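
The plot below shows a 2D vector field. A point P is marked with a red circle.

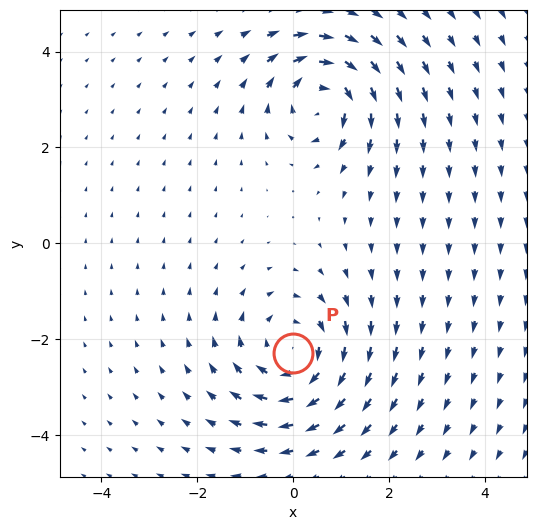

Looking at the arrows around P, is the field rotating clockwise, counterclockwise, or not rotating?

clockwise

Near P at (-0.0, -2.3) the arrows circulate clockwise. The curl (z-component) there is about -4; negative curl means clockwise rotation.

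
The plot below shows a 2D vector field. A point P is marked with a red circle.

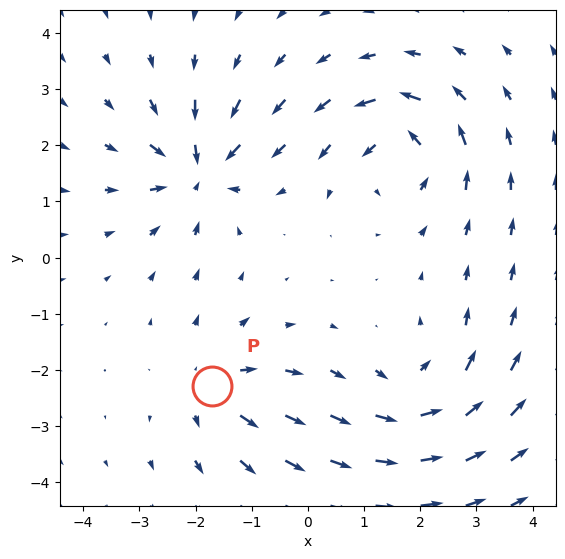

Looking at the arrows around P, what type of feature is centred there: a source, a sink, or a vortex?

source

At P (-1.7, -2.3) the arrows spread outward. Divergence about +3, curl ≈0 — positive divergence with near-zero curl is a source.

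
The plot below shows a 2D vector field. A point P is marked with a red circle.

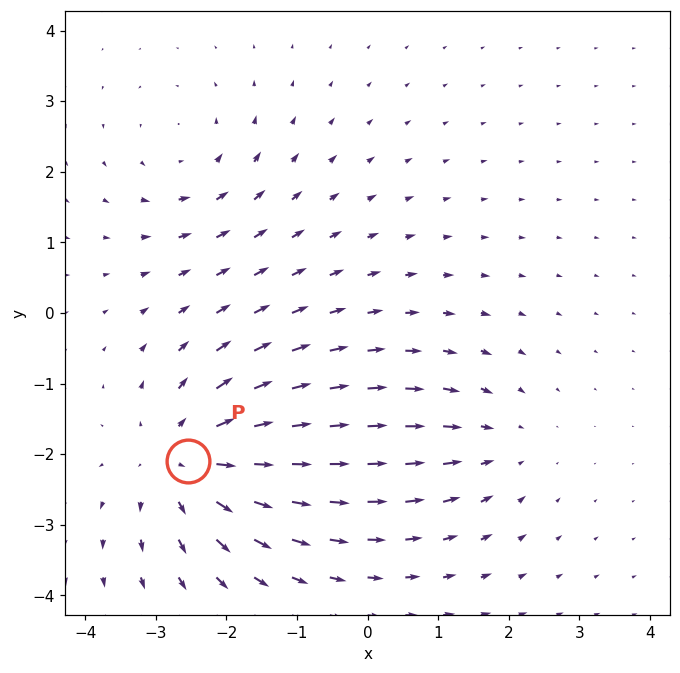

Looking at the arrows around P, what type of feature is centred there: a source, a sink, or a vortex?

At P (-2.6, -2.1) the arrows spread outward. Divergence about +5, curl ≈0 — positive divergence with near-zero curl is a source.

source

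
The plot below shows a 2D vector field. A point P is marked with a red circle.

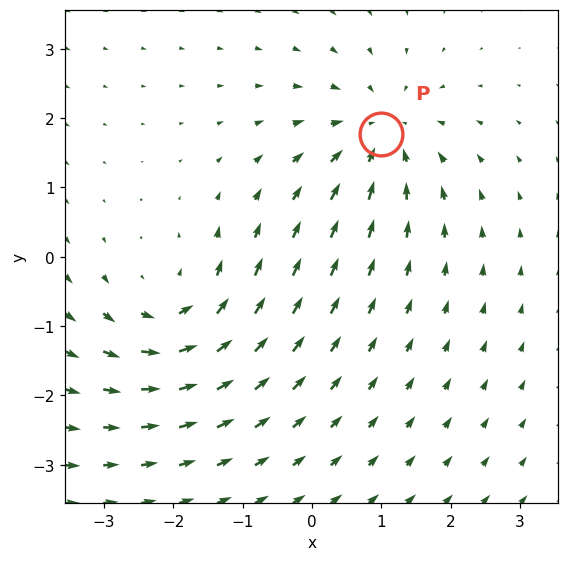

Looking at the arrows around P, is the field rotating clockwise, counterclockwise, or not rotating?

not rotating

Near P at (1.0, 1.8) the arrows show no circulation. The curl there is ≈0.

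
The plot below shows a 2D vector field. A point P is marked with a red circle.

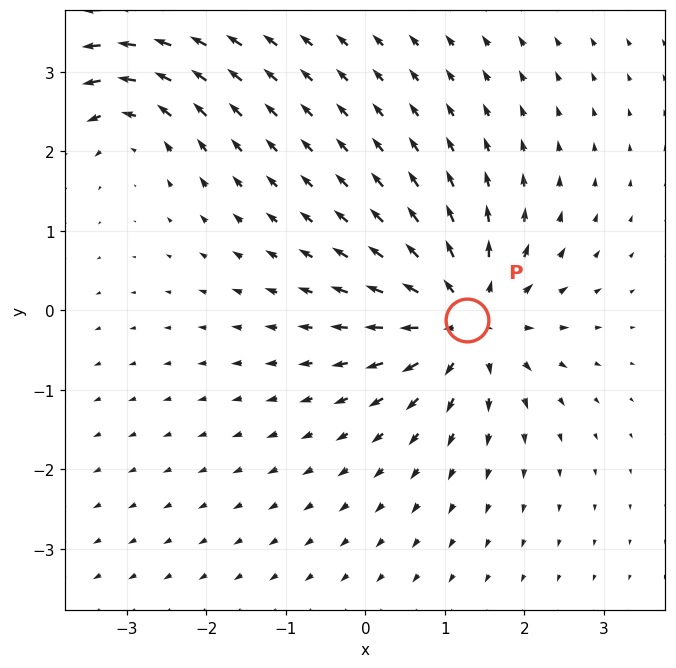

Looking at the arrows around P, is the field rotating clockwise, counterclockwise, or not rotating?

Near P at (1.3, -0.1) the arrows show no circulation. The curl there is ≈0.

not rotating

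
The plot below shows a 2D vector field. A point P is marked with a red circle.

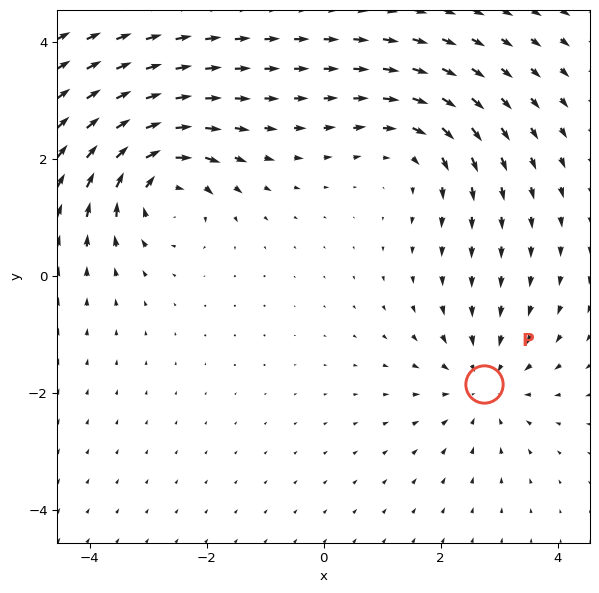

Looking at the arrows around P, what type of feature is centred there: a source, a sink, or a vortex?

sink

At P (2.7, -1.8) the arrows converge inward. Divergence about -3, curl ≈0 — negative divergence with near-zero curl is a sink.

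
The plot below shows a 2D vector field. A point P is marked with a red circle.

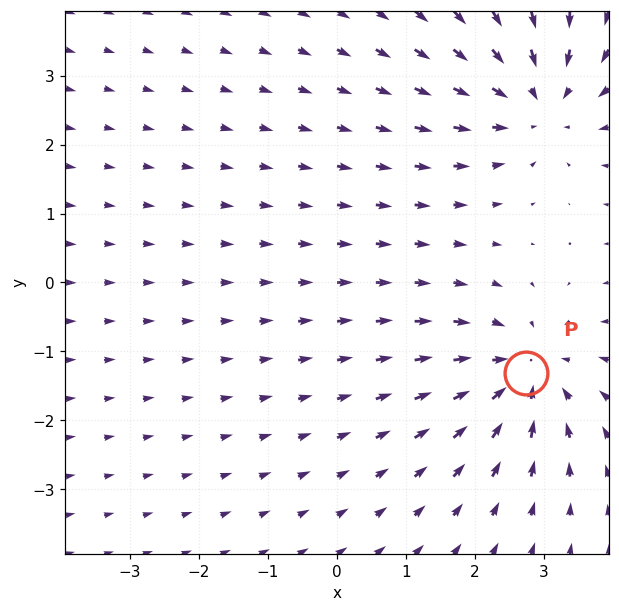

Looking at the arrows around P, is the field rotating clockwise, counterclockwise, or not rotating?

Near P at (2.7, -1.3) the arrows show no circulation. The curl there is ≈0.

not rotating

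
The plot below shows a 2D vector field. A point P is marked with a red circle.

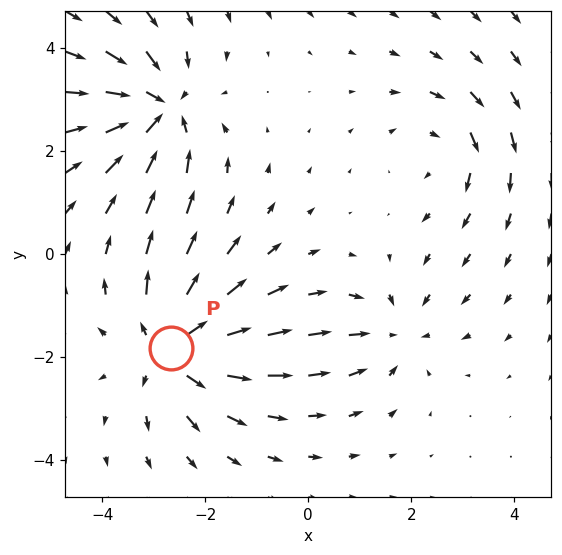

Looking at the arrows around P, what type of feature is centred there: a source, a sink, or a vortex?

source

At P (-2.7, -1.8) the arrows spread outward. Divergence about +5, curl ≈0 — positive divergence with near-zero curl is a source.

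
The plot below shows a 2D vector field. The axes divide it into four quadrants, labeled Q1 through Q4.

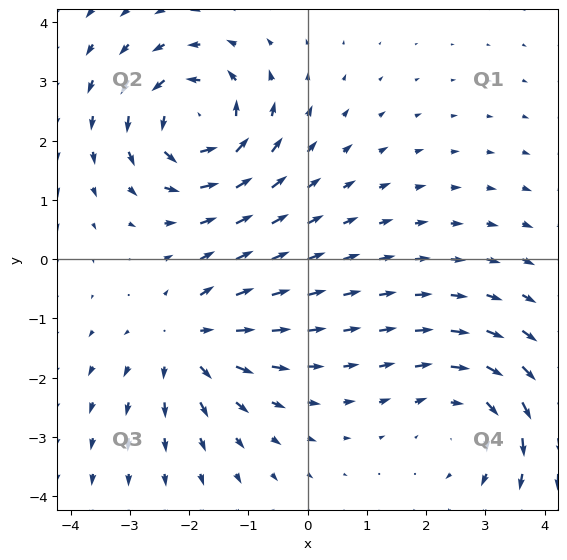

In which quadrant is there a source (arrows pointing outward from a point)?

The source sits at approximately (-2.0, -1.4), which lies in quadrant Q3. The divergence there is about +4, positive as expected for a source.

Q3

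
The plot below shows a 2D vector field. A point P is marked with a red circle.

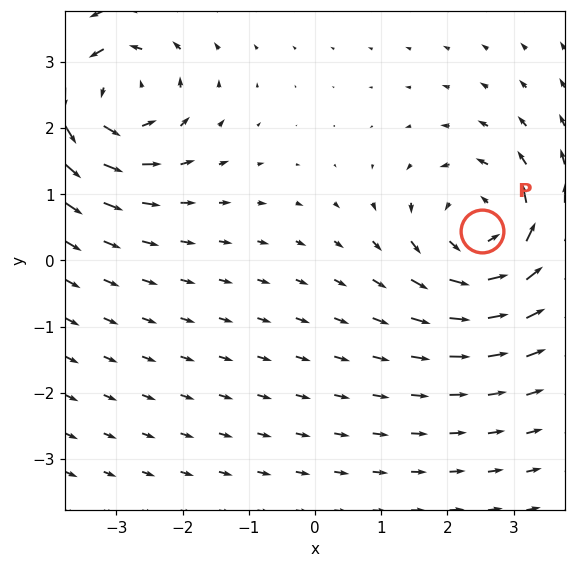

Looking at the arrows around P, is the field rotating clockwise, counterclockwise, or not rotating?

counterclockwise

Near P at (2.5, 0.4) the arrows circulate counterclockwise. The curl (z-component) there is about +6; positive curl means counterclockwise rotation.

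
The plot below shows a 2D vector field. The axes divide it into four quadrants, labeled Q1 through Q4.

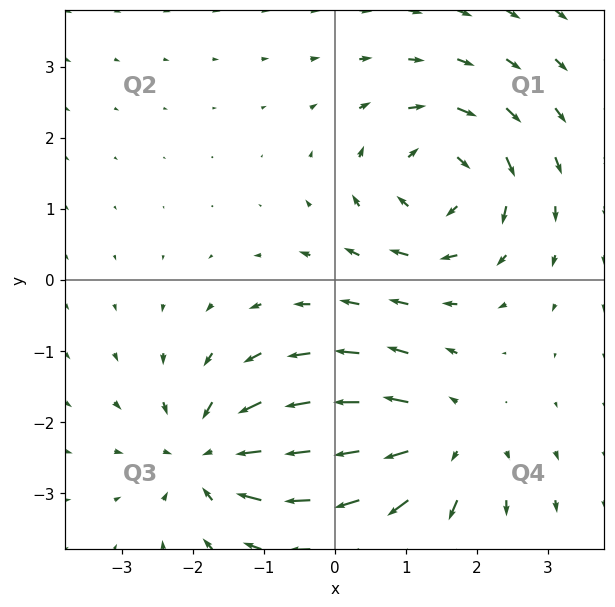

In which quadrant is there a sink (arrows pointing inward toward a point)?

Q3

The sink sits at approximately (-1.7, -2.5), which lies in quadrant Q3. The divergence there is about -5, negative as expected for a sink.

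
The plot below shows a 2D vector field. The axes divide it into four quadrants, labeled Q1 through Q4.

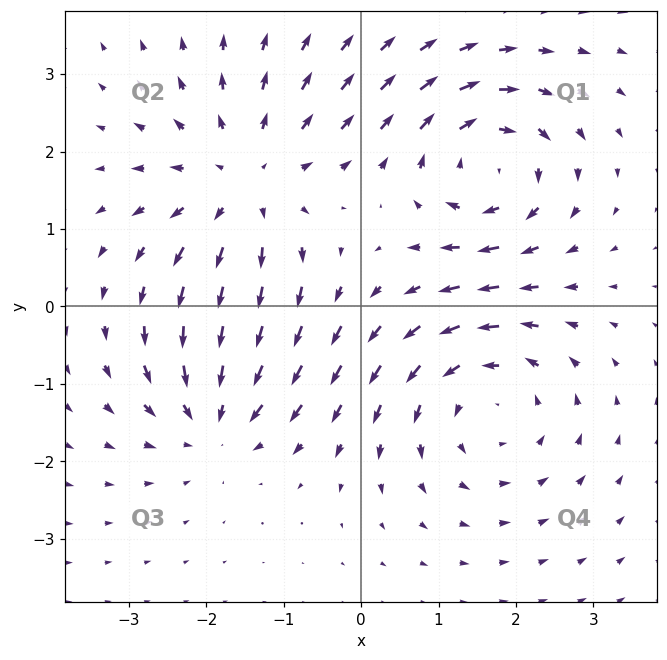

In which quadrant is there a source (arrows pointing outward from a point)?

The source sits at approximately (-1.5, 1.6), which lies in quadrant Q2. The divergence there is about +4, positive as expected for a source.

Q2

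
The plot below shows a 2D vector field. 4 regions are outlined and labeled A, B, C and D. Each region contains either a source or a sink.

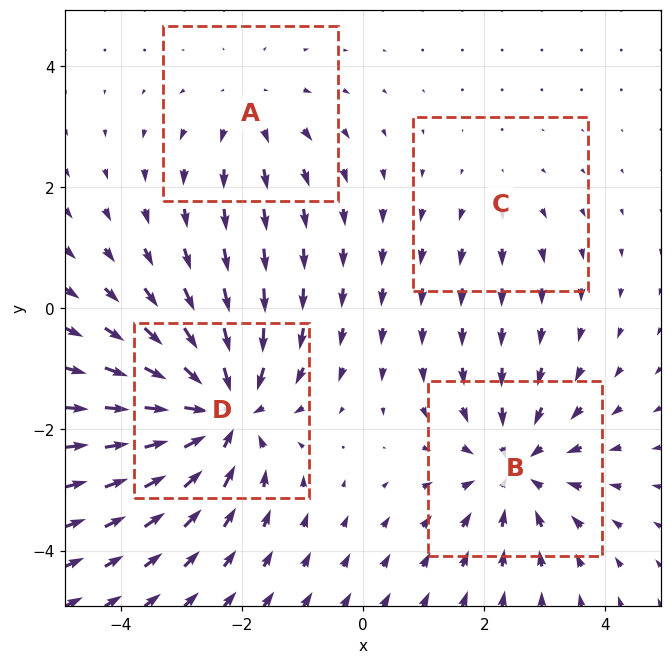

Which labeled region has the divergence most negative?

D

Divergence at each region's feature centre — A: about +3, B: about -5, C: about +2, D: about -7. Region D is most negative.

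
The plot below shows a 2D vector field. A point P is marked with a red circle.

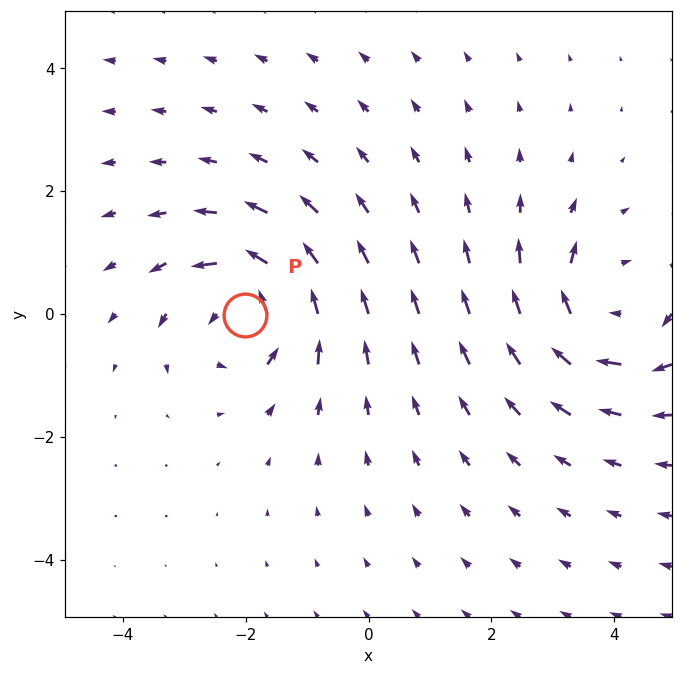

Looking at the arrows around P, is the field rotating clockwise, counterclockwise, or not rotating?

counterclockwise

Near P at (-2.0, -0.0) the arrows circulate counterclockwise. The curl (z-component) there is about +5; positive curl means counterclockwise rotation.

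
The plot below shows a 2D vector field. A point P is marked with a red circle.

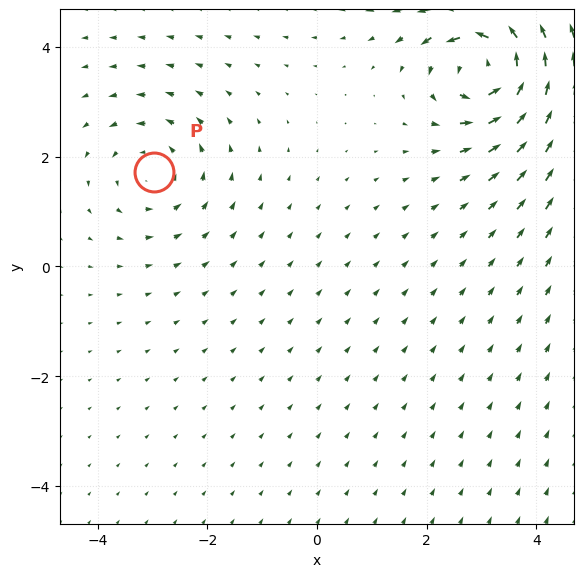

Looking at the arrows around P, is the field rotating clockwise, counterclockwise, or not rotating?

Near P at (-3.0, 1.7) the arrows circulate counterclockwise. The curl (z-component) there is about +3; positive curl means counterclockwise rotation.

counterclockwise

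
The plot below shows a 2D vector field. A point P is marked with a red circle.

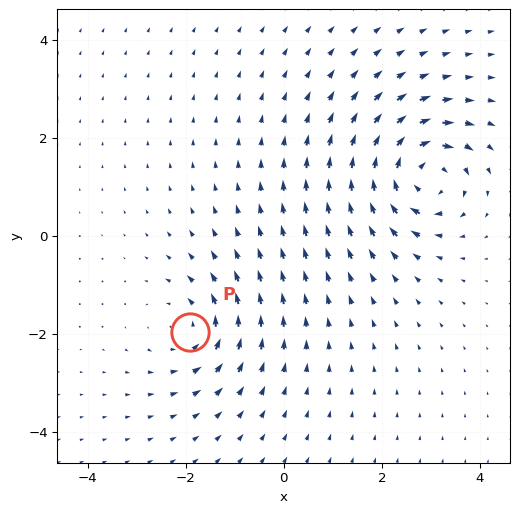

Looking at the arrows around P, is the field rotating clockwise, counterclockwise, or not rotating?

Near P at (-1.9, -2.0) the arrows circulate counterclockwise. The curl (z-component) there is about +4; positive curl means counterclockwise rotation.

counterclockwise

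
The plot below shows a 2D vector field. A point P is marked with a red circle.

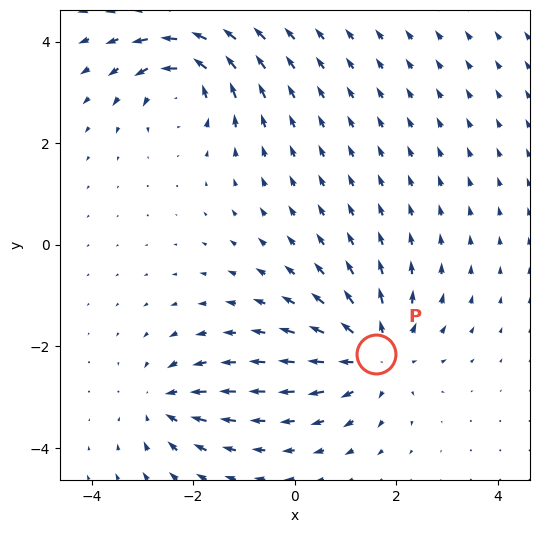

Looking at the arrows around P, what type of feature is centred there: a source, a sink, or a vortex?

source

At P (1.6, -2.2) the arrows spread outward. Divergence about +4, curl ≈0 — positive divergence with near-zero curl is a source.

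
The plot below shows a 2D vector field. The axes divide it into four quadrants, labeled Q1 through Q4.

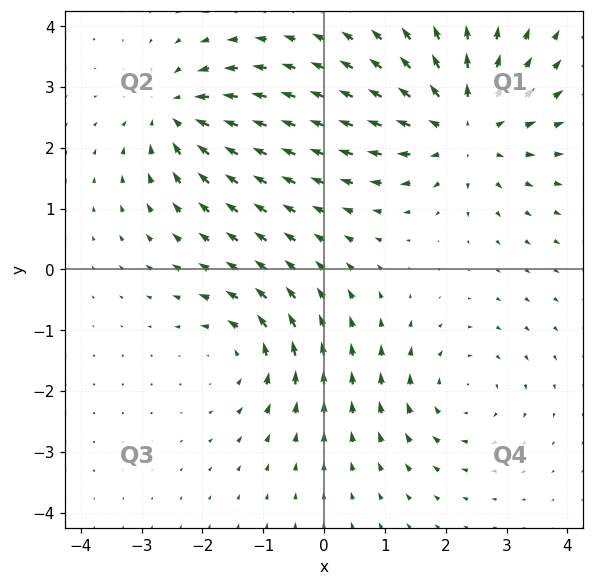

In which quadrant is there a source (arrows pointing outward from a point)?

Q1

The source sits at approximately (2.3, 2.3), which lies in quadrant Q1. The divergence there is about +4, positive as expected for a source.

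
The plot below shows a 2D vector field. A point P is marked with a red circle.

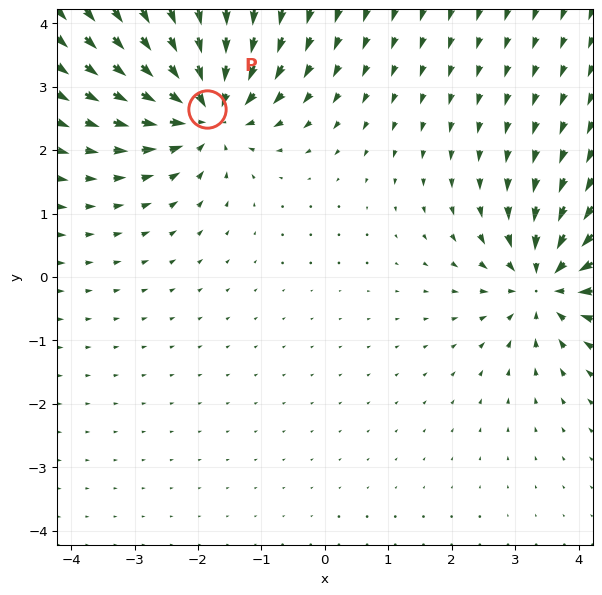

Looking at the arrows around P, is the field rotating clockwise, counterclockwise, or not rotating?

Near P at (-1.9, 2.7) the arrows show no circulation. The curl there is ≈0.

not rotating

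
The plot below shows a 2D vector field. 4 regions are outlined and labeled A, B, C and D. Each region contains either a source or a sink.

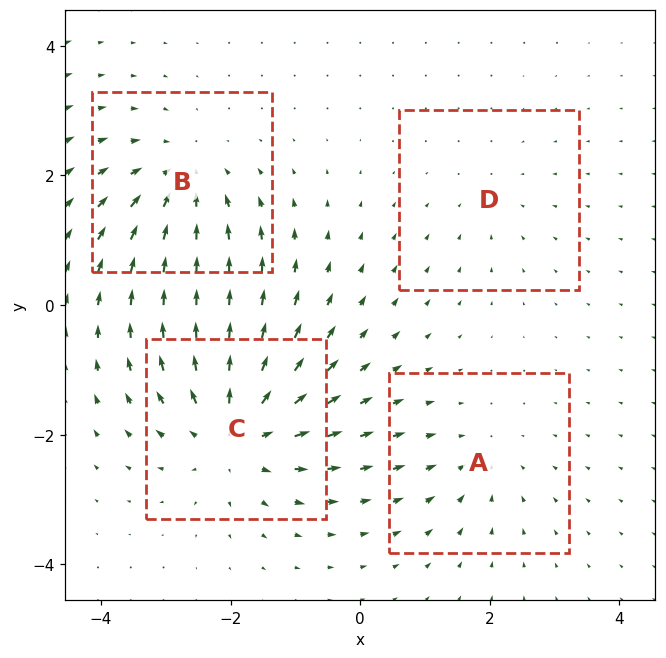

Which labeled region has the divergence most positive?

C

Divergence at each region's feature centre — A: about -3, B: about -5, C: about +6, D: about -2. Region C is most positive.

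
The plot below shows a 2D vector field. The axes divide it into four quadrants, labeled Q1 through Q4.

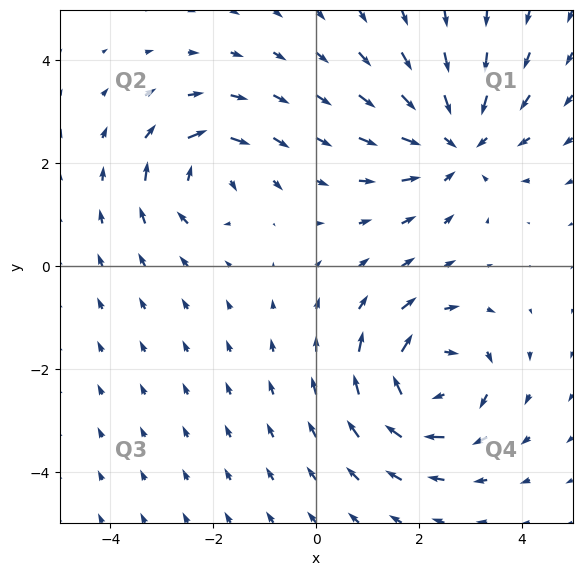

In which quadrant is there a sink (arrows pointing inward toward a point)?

Q1

The sink sits at approximately (2.7, 2.4), which lies in quadrant Q1. The divergence there is about -4, negative as expected for a sink.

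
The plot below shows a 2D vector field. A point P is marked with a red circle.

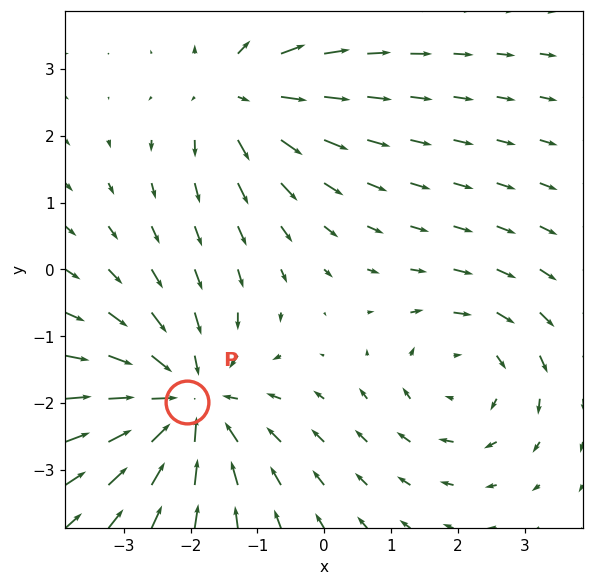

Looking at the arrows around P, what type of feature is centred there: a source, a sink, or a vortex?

At P (-2.1, -2.0) the arrows converge inward. Divergence about -5, curl ≈0 — negative divergence with near-zero curl is a sink.

sink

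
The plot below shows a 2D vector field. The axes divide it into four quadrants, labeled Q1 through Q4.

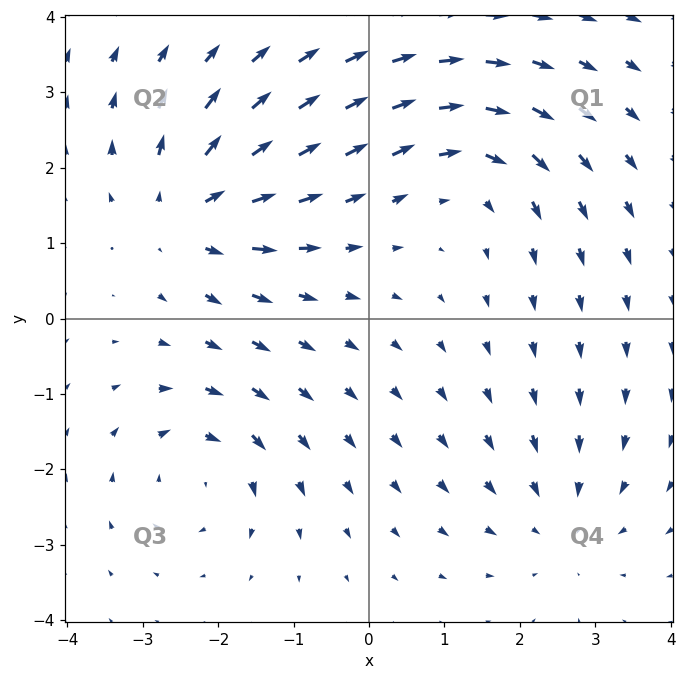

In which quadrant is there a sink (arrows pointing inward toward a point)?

Q4

The sink sits at approximately (2.5, -2.7), which lies in quadrant Q4. The divergence there is about -3, negative as expected for a sink.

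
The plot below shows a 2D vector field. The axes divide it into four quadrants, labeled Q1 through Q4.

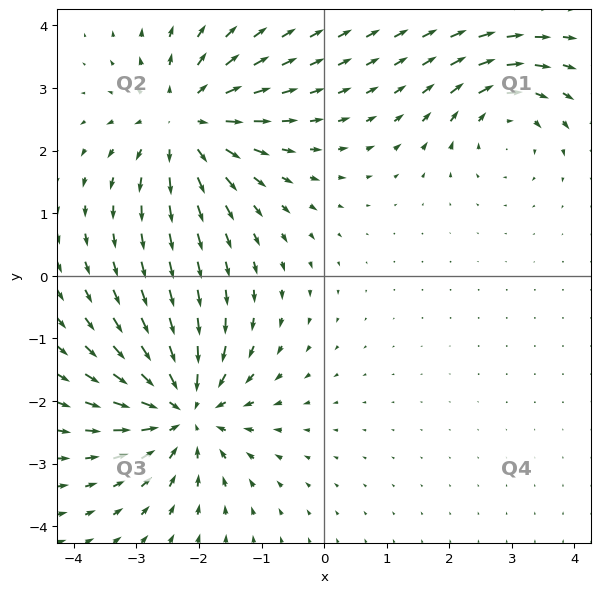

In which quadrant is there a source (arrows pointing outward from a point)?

Q2

The source sits at approximately (-2.2, 2.5), which lies in quadrant Q2. The divergence there is about +5, positive as expected for a source.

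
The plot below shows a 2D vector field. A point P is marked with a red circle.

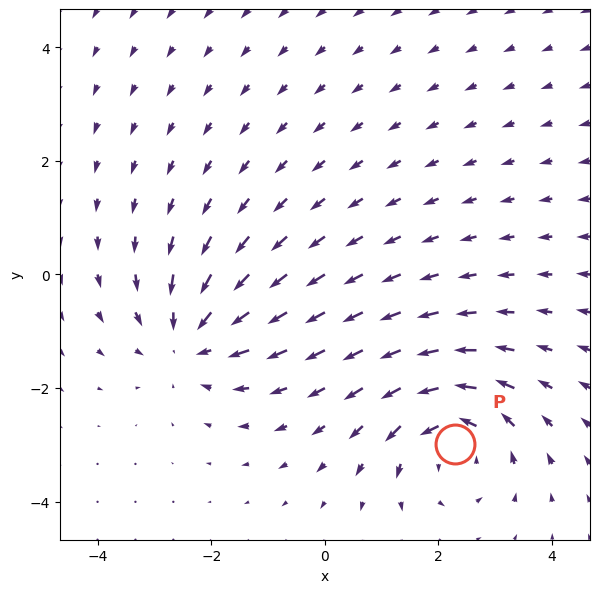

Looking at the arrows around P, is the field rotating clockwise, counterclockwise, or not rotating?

Near P at (2.3, -3.0) the arrows circulate counterclockwise. The curl (z-component) there is about +4; positive curl means counterclockwise rotation.

counterclockwise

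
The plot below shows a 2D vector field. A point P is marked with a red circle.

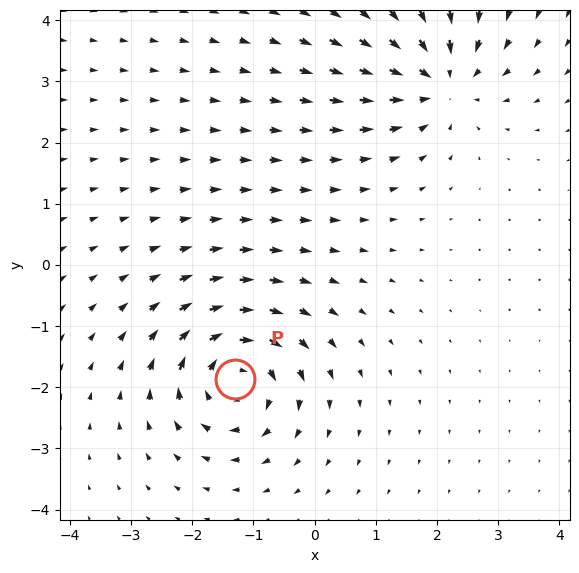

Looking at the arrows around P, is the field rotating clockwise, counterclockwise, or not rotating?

Near P at (-1.3, -1.9) the arrows circulate clockwise. The curl (z-component) there is about -6; negative curl means clockwise rotation.

clockwise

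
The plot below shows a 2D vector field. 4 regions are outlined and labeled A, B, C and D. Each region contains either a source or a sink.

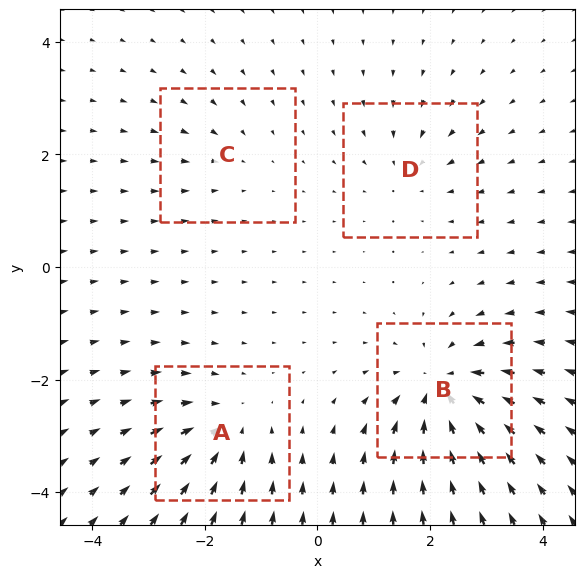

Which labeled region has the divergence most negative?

B

Divergence at each region's feature centre — A: about -5, B: about -8, C: about -2, D: about -4. Region B is most negative.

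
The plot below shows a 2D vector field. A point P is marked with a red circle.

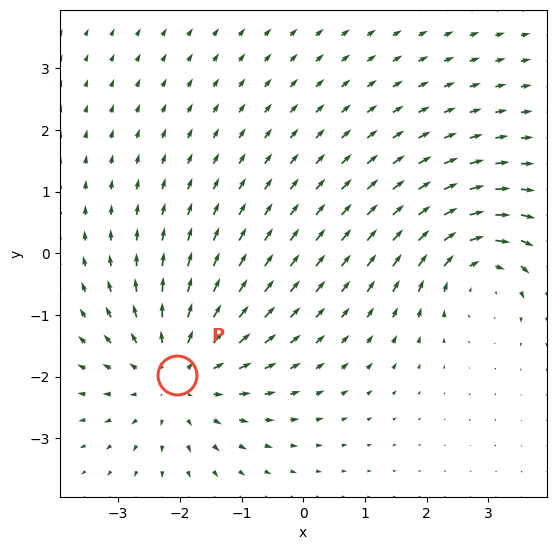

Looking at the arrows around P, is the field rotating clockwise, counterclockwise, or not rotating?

Near P at (-2.0, -2.0) the arrows show no circulation. The curl there is ≈0.

not rotating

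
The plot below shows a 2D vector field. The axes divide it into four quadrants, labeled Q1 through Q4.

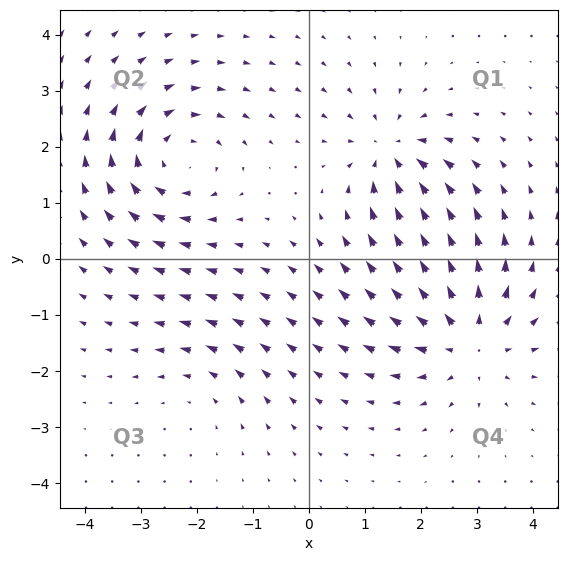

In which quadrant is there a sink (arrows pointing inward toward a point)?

Q1

The sink sits at approximately (1.5, 1.9), which lies in quadrant Q1. The divergence there is about -5, negative as expected for a sink.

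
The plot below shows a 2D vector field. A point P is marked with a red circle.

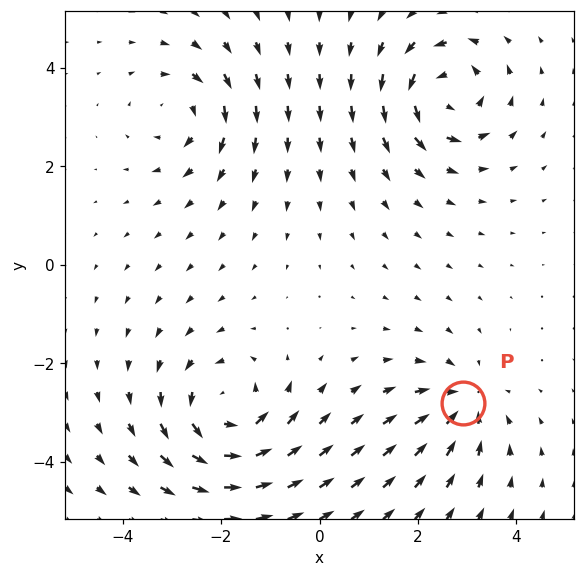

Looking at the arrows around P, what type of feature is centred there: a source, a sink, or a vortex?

sink

At P (2.9, -2.8) the arrows converge inward. Divergence about -4, curl ≈0 — negative divergence with near-zero curl is a sink.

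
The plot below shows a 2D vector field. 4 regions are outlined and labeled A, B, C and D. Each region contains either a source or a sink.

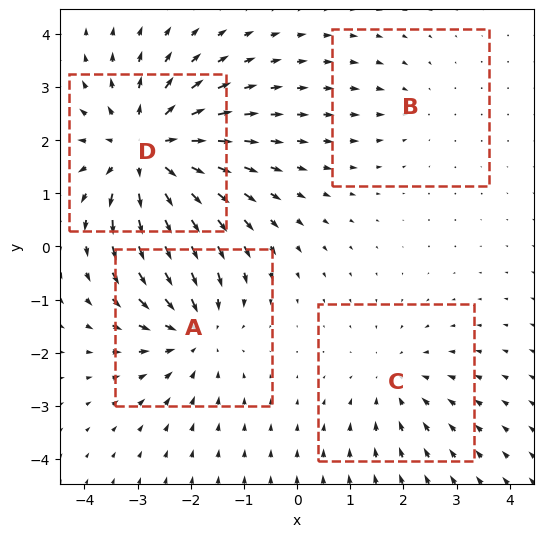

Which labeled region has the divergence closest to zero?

B

Divergence at each region's feature centre — A: about -4, B: about -2, C: about -3, D: about +6. Region B is closest to zero.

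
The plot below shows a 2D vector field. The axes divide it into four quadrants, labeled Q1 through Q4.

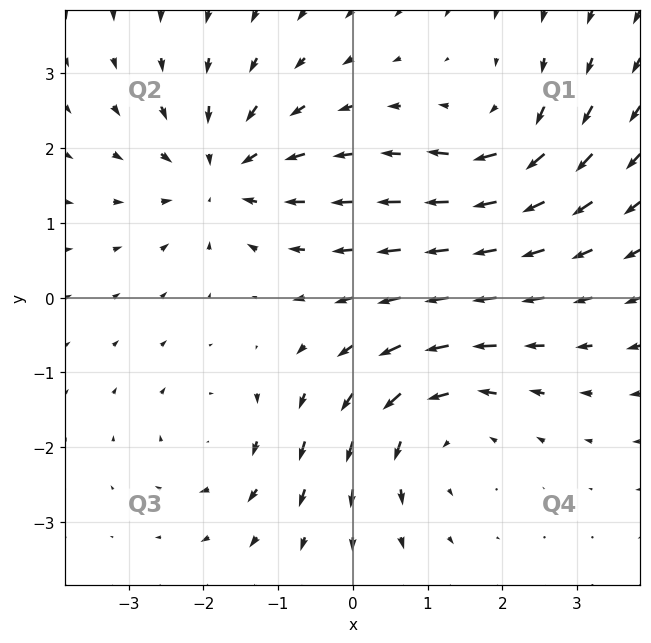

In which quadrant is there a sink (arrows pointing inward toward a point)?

The sink sits at approximately (-1.8, 1.6), which lies in quadrant Q2. The divergence there is about -5, negative as expected for a sink.

Q2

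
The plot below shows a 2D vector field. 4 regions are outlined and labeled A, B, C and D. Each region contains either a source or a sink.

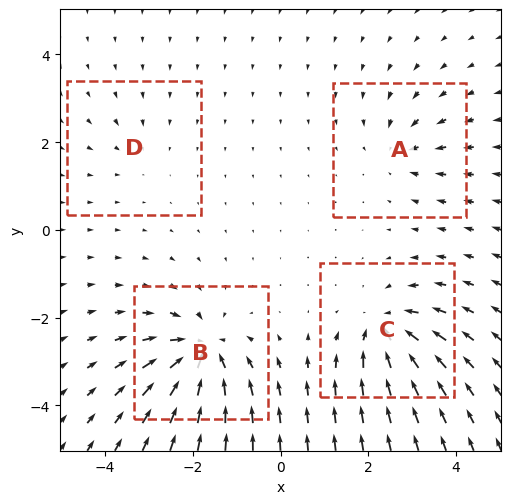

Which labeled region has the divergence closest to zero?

Divergence at each region's feature centre — A: about -4, B: about -8, C: about -7, D: about -2. Region D is closest to zero.

D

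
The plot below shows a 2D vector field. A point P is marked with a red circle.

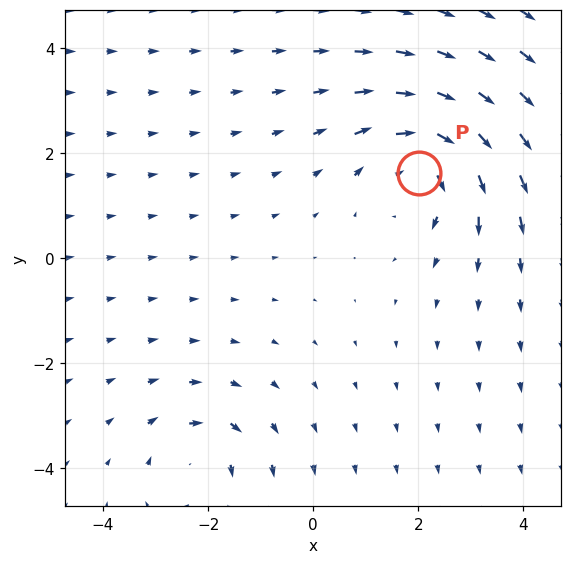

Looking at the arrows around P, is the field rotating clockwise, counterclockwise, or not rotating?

Near P at (2.0, 1.6) the arrows circulate clockwise. The curl (z-component) there is about -4; negative curl means clockwise rotation.

clockwise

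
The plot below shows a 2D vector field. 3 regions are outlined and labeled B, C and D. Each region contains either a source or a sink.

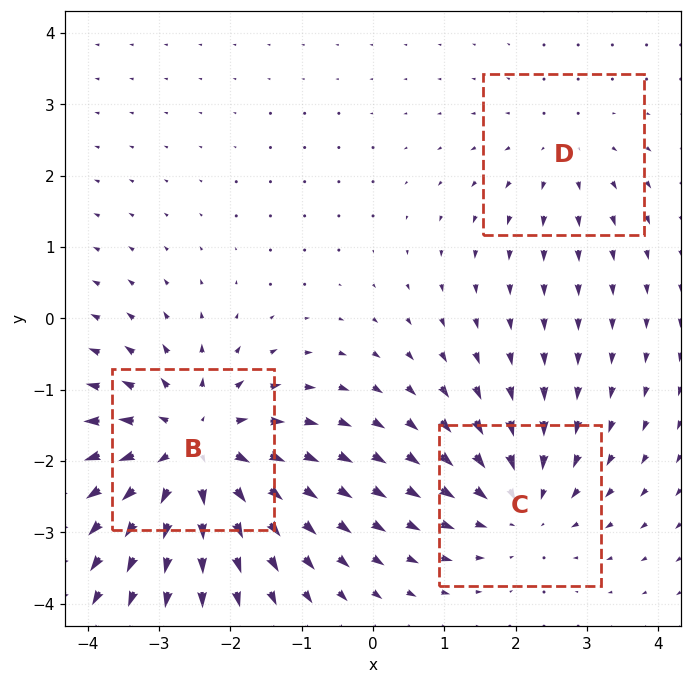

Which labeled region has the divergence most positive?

B

Divergence at each region's feature centre — B: about +5, C: about -3, D: about +2. Region B is most positive.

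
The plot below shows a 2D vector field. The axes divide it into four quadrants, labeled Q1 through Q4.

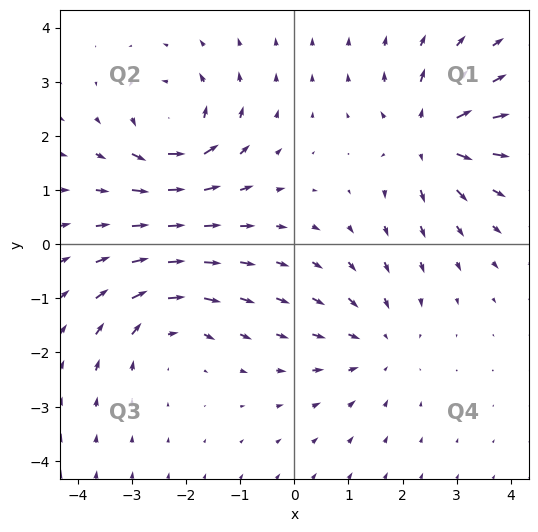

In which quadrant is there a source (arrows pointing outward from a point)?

Q1

The source sits at approximately (2.5, 2.0), which lies in quadrant Q1. The divergence there is about +7, positive as expected for a source.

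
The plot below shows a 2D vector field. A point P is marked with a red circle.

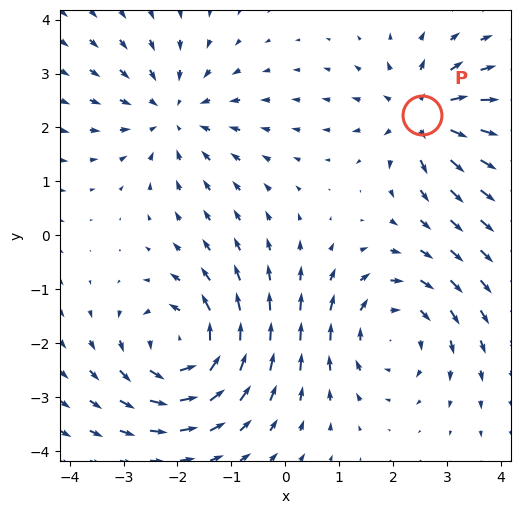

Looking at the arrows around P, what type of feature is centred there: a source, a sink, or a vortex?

At P (2.5, 2.2) the arrows spread outward. Divergence about +4, curl ≈0 — positive divergence with near-zero curl is a source.

source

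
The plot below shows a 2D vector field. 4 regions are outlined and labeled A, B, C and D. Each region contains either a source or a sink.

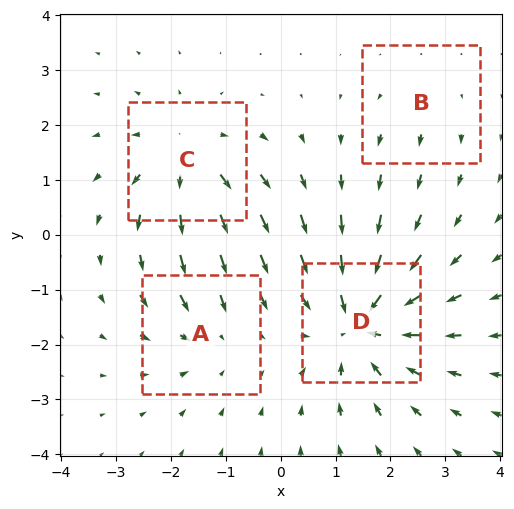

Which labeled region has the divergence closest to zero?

B

Divergence at each region's feature centre — A: about -3, B: about +2, C: about +5, D: about -7. Region B is closest to zero.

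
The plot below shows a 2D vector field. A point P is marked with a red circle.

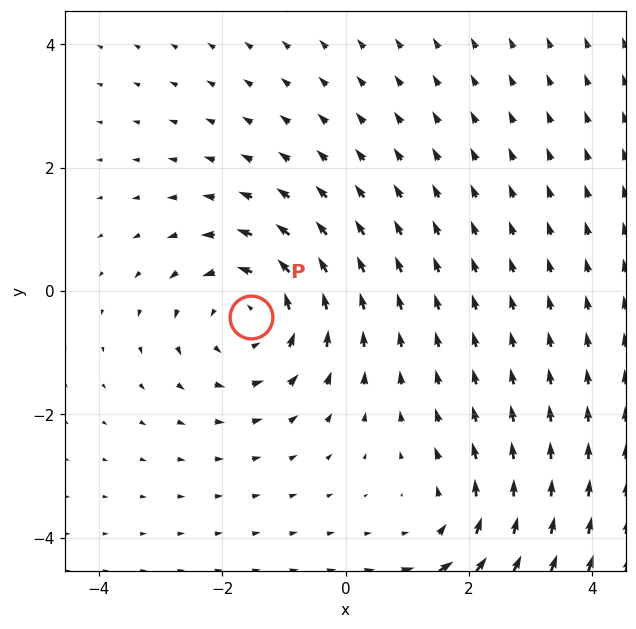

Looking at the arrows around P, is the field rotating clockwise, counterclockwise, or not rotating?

Near P at (-1.5, -0.4) the arrows circulate counterclockwise. The curl (z-component) there is about +4; positive curl means counterclockwise rotation.

counterclockwise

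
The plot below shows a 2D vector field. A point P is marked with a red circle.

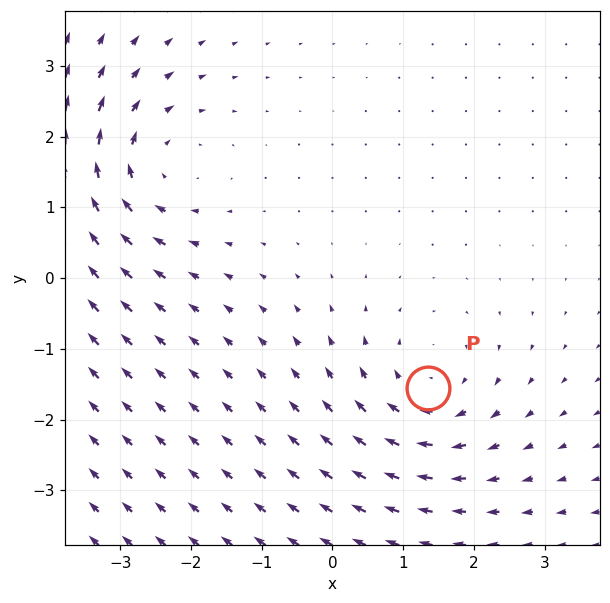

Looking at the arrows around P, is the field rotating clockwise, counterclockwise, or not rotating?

Near P at (1.3, -1.6) the arrows circulate clockwise. The curl (z-component) there is about -4; negative curl means clockwise rotation.

clockwise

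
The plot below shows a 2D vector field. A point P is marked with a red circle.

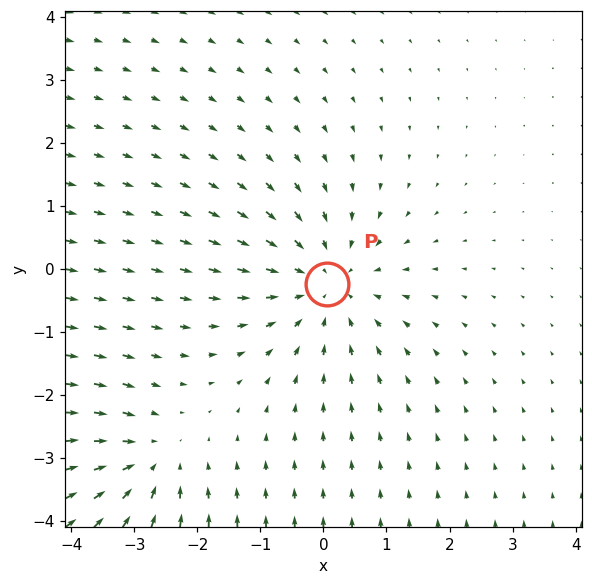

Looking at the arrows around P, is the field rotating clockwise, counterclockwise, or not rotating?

not rotating

Near P at (0.1, -0.2) the arrows show no circulation. The curl there is ≈0.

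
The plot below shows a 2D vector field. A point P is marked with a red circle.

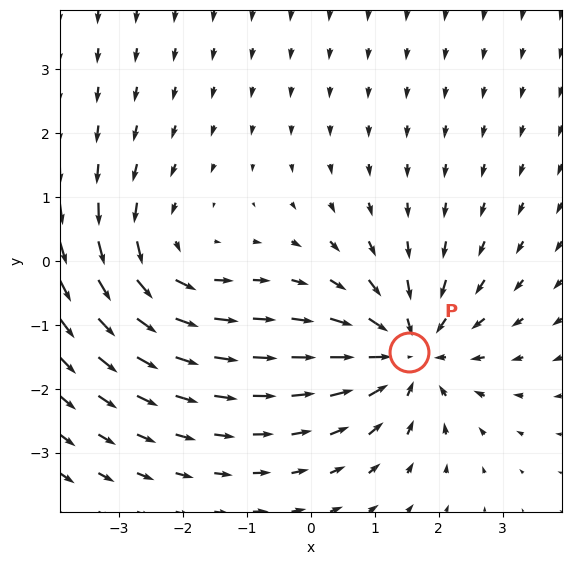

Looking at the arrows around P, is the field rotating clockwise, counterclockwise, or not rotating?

Near P at (1.5, -1.4) the arrows show no circulation. The curl there is ≈0.

not rotating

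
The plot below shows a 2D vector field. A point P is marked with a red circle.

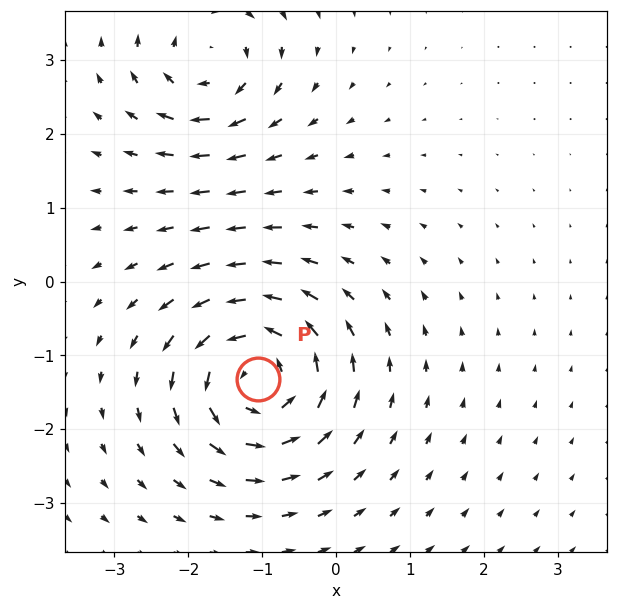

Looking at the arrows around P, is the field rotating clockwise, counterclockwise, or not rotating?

counterclockwise

Near P at (-1.1, -1.3) the arrows circulate counterclockwise. The curl (z-component) there is about +6; positive curl means counterclockwise rotation.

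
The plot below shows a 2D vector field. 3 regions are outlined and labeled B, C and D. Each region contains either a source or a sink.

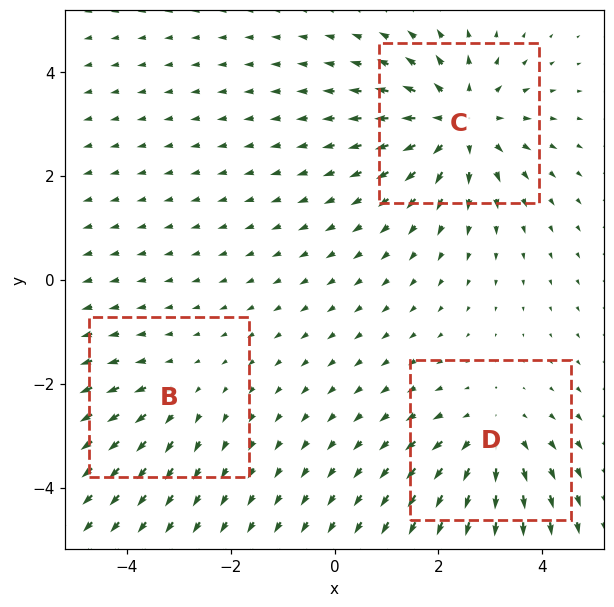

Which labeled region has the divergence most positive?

C

Divergence at each region's feature centre — B: about +2, C: about +4, D: about +3. Region C is most positive.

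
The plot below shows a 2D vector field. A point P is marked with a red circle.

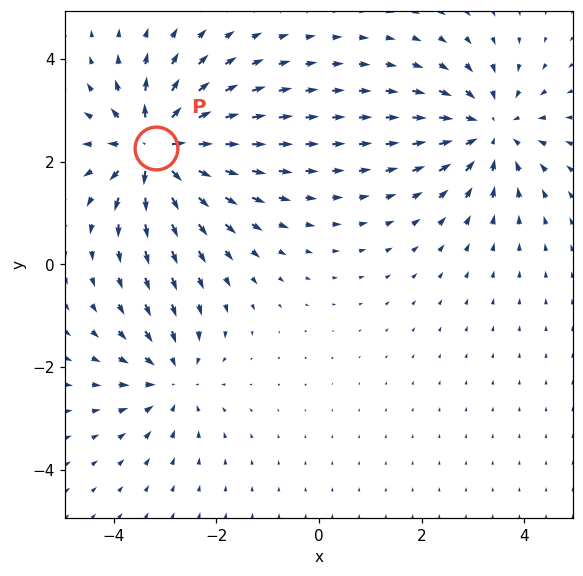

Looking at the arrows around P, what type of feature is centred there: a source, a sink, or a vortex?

source

At P (-3.2, 2.3) the arrows spread outward. Divergence about +7, curl ≈0 — positive divergence with near-zero curl is a source.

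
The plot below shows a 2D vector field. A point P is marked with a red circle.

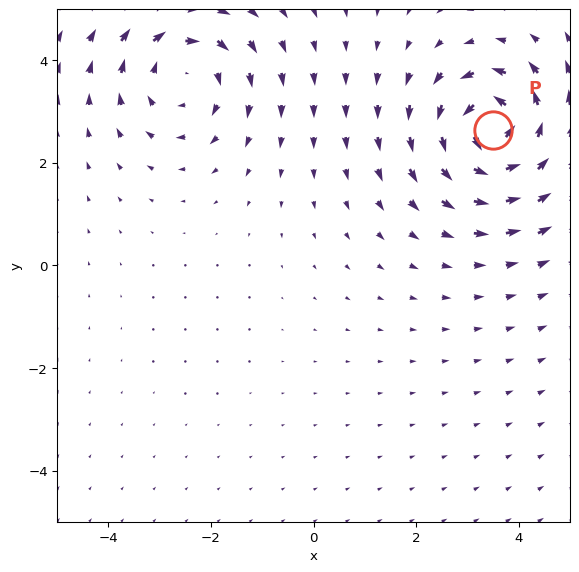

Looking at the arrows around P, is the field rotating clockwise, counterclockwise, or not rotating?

Near P at (3.5, 2.6) the arrows circulate counterclockwise. The curl (z-component) there is about +7; positive curl means counterclockwise rotation.

counterclockwise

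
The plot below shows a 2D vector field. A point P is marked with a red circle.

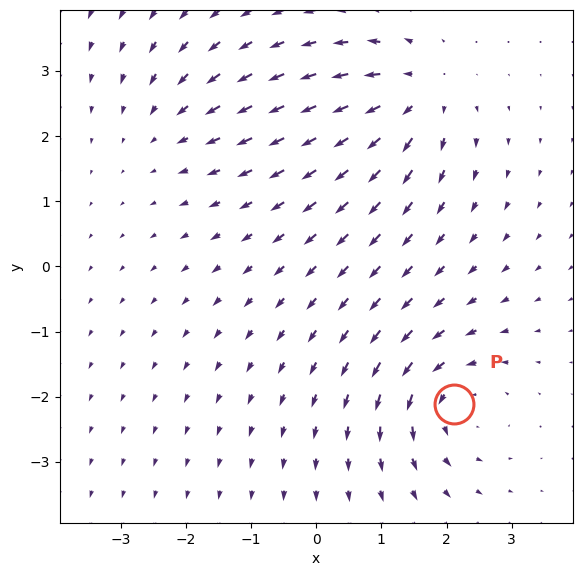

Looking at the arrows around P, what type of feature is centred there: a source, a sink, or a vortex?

At P (2.1, -2.1) the arrows circulate counterclockwise. Divergence ≈0, curl about +6 — near-zero divergence with nonzero curl is a vortex.

vortex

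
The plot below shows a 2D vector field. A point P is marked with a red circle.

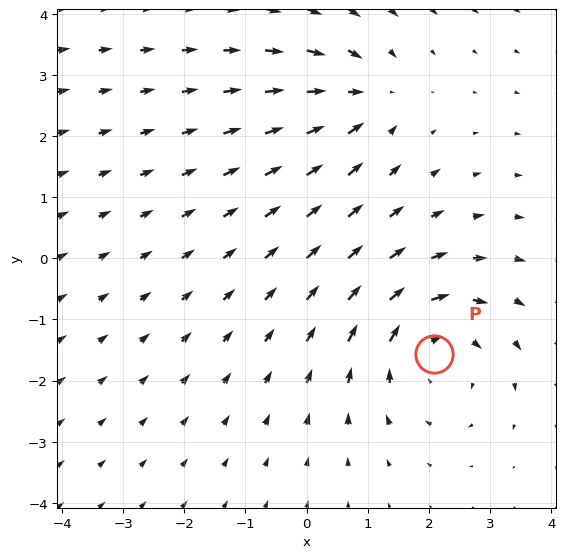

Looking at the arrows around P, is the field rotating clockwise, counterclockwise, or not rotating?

clockwise

Near P at (2.1, -1.6) the arrows circulate clockwise. The curl (z-component) there is about -4; negative curl means clockwise rotation.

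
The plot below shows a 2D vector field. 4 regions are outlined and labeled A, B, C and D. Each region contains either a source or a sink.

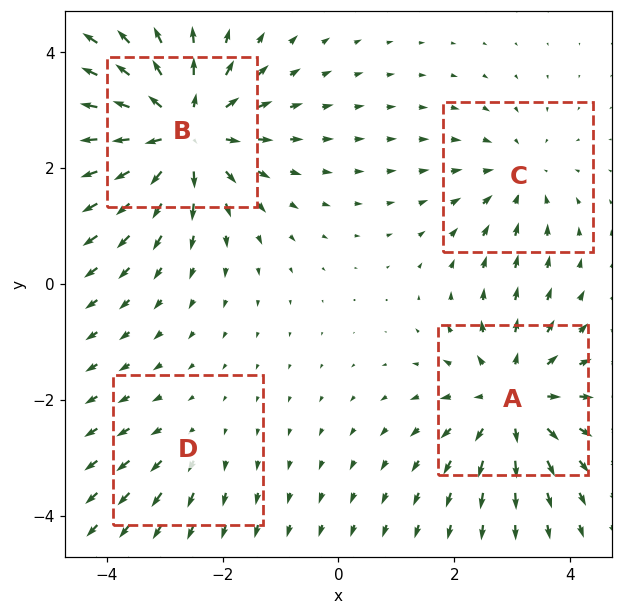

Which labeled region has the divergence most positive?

Divergence at each region's feature centre — A: about +5, B: about +6, C: about -3, D: about +2. Region B is most positive.

B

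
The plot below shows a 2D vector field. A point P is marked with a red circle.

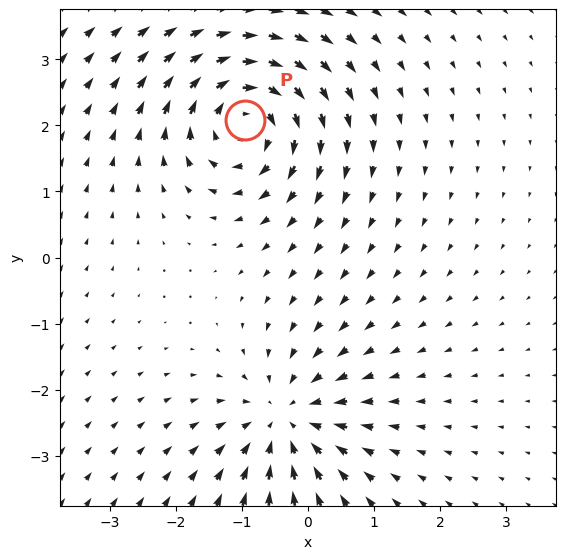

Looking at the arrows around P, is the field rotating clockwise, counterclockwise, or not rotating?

Near P at (-1.0, 2.1) the arrows circulate clockwise. The curl (z-component) there is about -6; negative curl means clockwise rotation.

clockwise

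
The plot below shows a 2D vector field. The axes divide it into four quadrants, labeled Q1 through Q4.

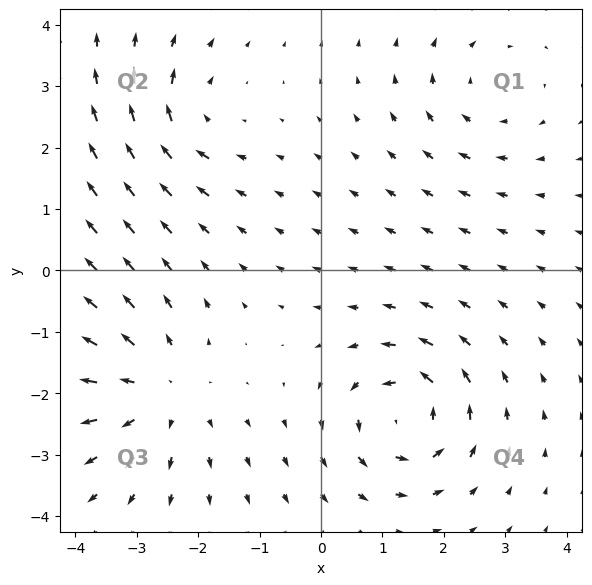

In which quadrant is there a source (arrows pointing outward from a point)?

Q3

The source sits at approximately (-2.6, -2.0), which lies in quadrant Q3. The divergence there is about +4, positive as expected for a source.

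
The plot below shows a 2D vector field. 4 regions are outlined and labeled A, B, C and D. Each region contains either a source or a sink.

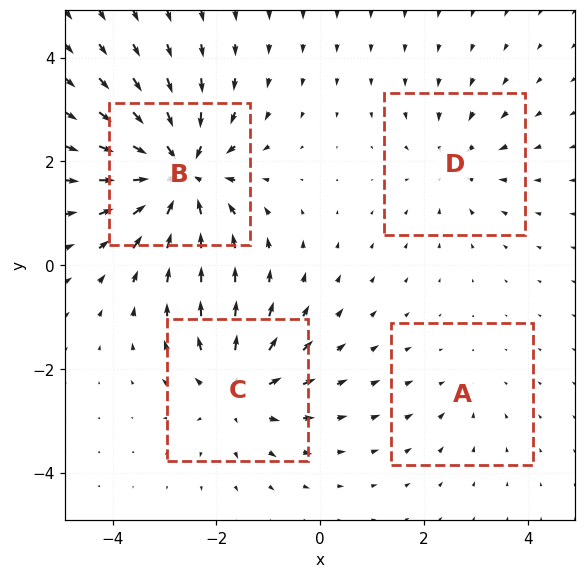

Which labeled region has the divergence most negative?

Divergence at each region's feature centre — A: about -2, B: about -8, C: about +5, D: about -3. Region B is most negative.

B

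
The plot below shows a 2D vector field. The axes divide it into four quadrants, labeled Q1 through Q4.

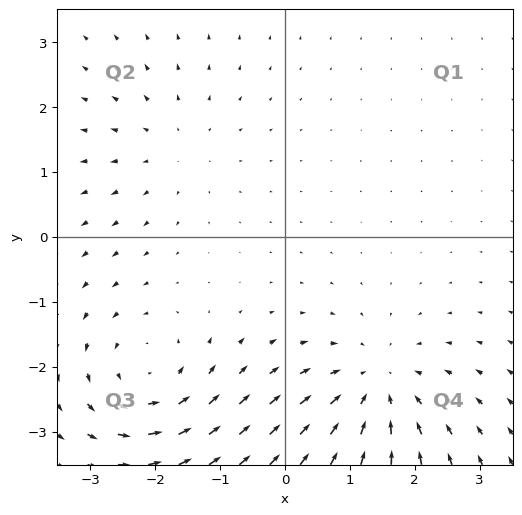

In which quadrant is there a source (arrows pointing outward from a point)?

The source sits at approximately (-1.7, 1.4), which lies in quadrant Q2. The divergence there is about +2, positive as expected for a source.

Q2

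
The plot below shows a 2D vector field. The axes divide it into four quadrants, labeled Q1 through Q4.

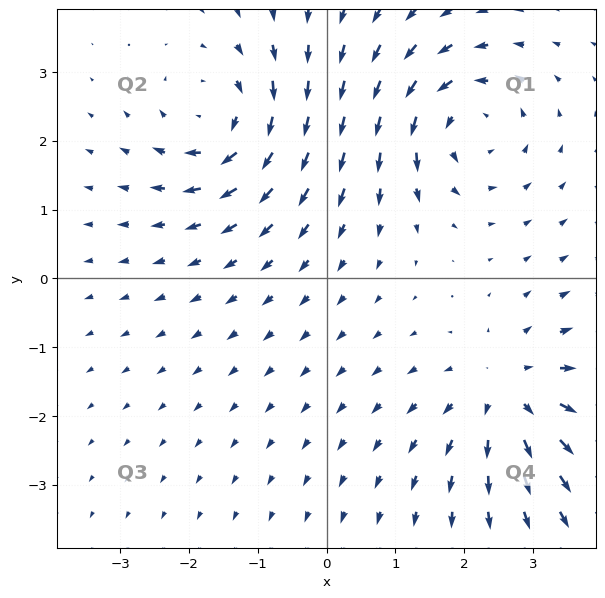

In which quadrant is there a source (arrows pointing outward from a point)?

Q4

The source sits at approximately (2.7, -1.7), which lies in quadrant Q4. The divergence there is about +3, positive as expected for a source.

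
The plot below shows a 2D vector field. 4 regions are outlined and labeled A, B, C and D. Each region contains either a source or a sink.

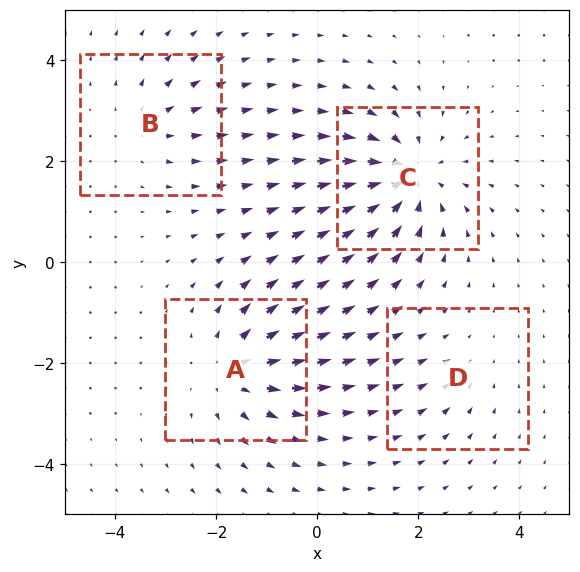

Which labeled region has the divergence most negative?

Divergence at each region's feature centre — A: about +5, B: about +3, C: about -7, D: about -2. Region C is most negative.

C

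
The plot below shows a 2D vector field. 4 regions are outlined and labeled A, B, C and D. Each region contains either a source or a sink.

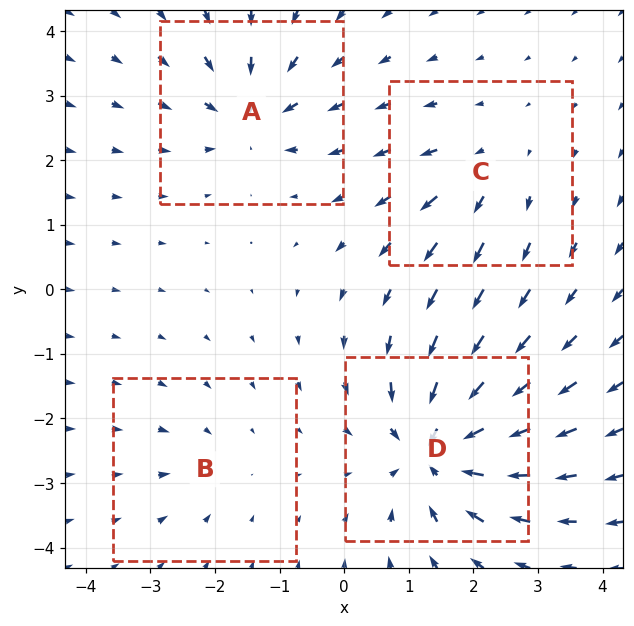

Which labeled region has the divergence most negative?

Divergence at each region's feature centre — A: about -5, B: about -2, C: about +3, D: about -7. Region D is most negative.

D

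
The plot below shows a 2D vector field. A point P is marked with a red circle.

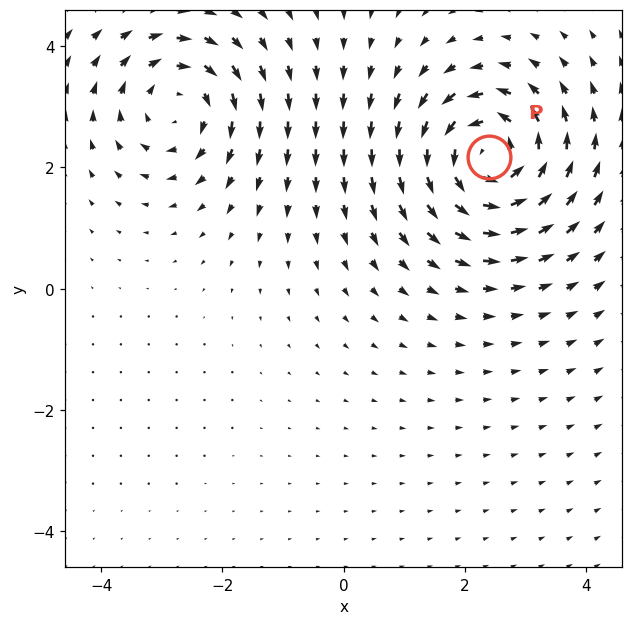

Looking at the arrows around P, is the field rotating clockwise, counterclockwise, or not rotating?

Near P at (2.4, 2.2) the arrows circulate counterclockwise. The curl (z-component) there is about +4; positive curl means counterclockwise rotation.

counterclockwise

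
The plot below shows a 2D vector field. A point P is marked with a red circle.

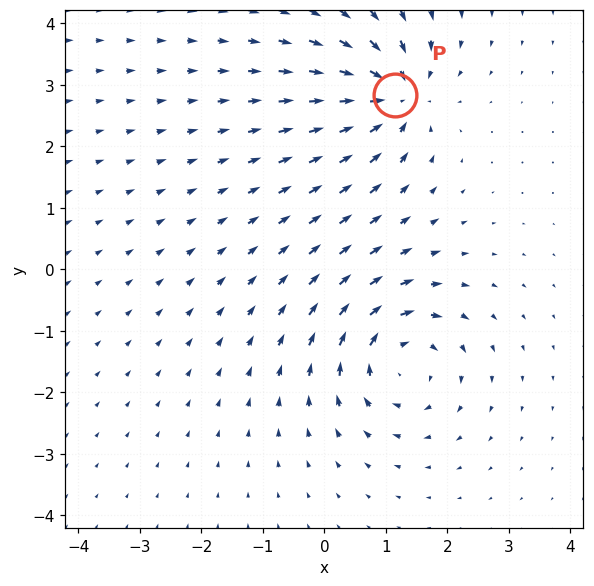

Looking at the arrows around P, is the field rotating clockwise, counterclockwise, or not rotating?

Near P at (1.1, 2.8) the arrows show no circulation. The curl there is ≈0.

not rotating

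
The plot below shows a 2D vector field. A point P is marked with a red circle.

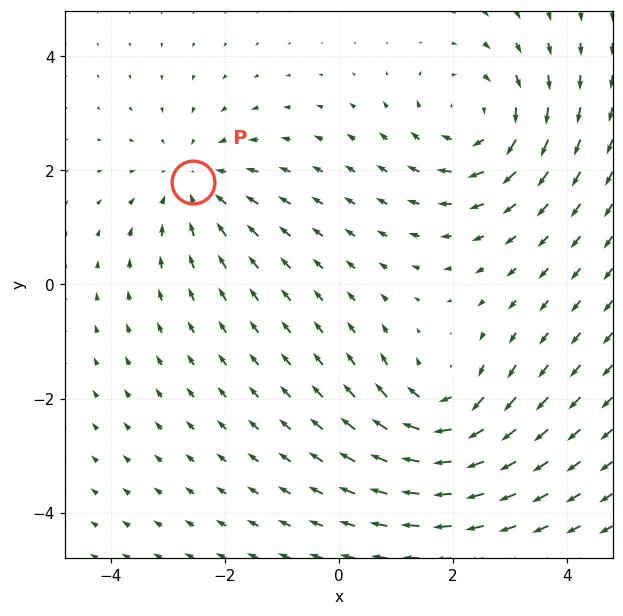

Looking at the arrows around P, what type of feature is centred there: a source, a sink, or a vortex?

At P (-2.5, 1.8) the arrows converge inward. Divergence about -3, curl ≈0 — negative divergence with near-zero curl is a sink.

sink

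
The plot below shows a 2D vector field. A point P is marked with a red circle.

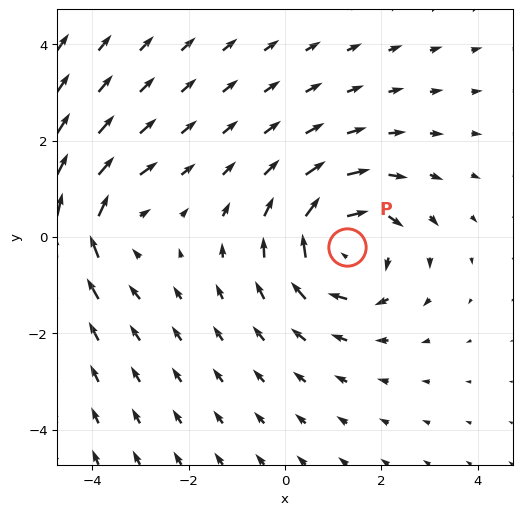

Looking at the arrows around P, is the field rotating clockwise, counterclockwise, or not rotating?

clockwise

Near P at (1.3, -0.2) the arrows circulate clockwise. The curl (z-component) there is about -4; negative curl means clockwise rotation.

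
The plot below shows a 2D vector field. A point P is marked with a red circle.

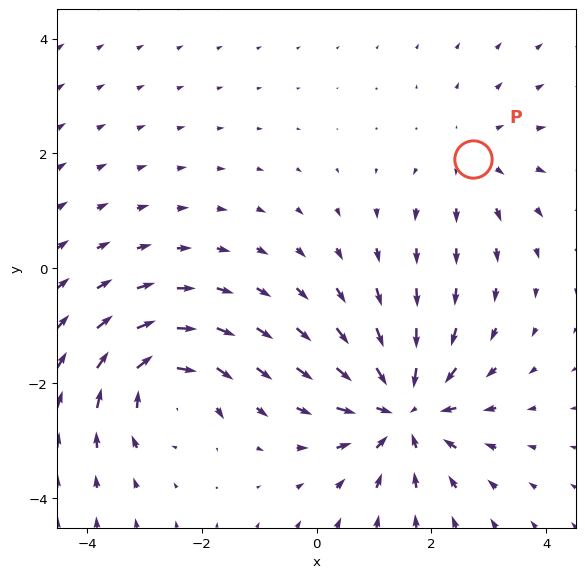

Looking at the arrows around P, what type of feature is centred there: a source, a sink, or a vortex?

source

At P (2.7, 1.9) the arrows spread outward. Divergence about +2, curl ≈0 — positive divergence with near-zero curl is a source.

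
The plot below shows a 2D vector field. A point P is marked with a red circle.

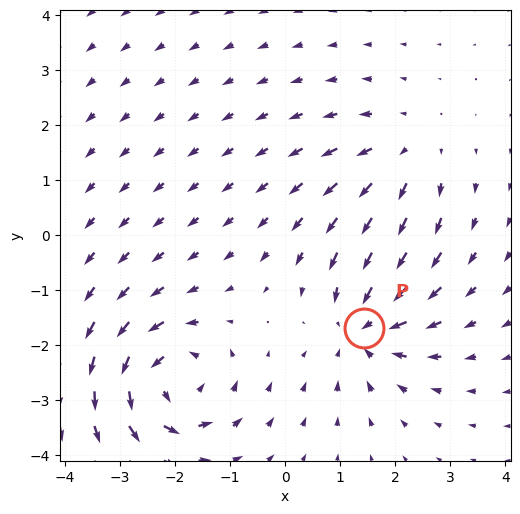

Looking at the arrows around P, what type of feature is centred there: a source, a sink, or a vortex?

At P (1.4, -1.7) the arrows converge inward. Divergence about -4, curl ≈0 — negative divergence with near-zero curl is a sink.

sink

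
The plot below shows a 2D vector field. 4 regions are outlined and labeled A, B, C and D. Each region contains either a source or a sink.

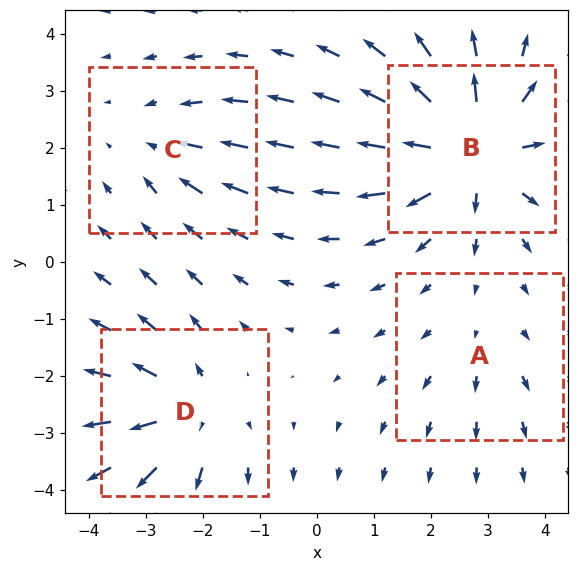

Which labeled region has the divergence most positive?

B

Divergence at each region's feature centre — A: about +2, B: about +7, C: about -3, D: about +5. Region B is most positive.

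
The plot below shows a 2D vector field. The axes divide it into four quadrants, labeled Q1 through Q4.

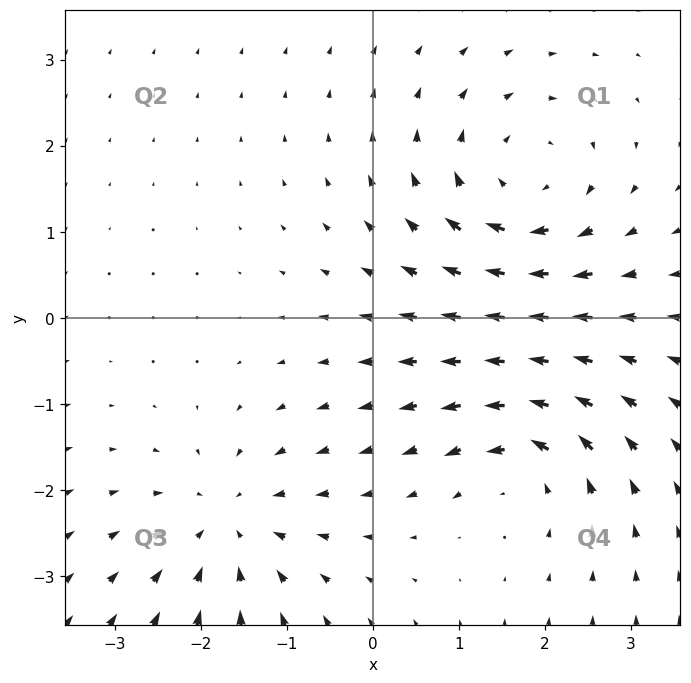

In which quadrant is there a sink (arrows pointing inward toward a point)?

The sink sits at approximately (-1.7, -2.4), which lies in quadrant Q3. The divergence there is about -4, negative as expected for a sink.

Q3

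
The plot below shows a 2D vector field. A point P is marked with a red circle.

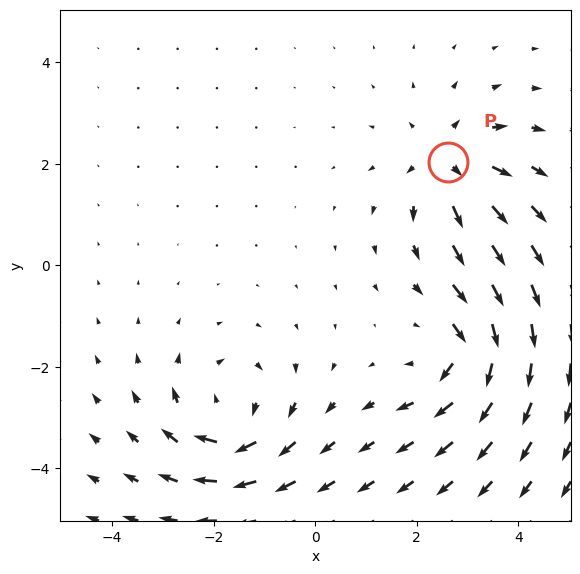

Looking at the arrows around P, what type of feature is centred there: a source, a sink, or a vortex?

At P (2.6, 2.0) the arrows spread outward. Divergence about +5, curl ≈0 — positive divergence with near-zero curl is a source.

source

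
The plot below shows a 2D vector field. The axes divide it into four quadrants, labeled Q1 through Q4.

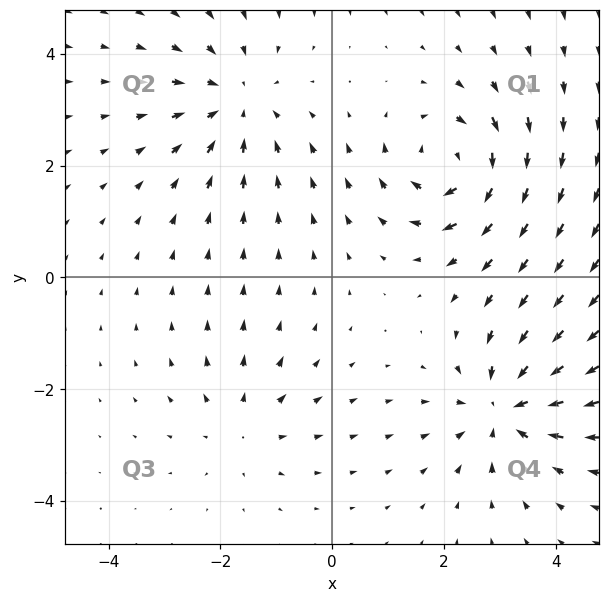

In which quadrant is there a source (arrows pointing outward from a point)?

The source sits at approximately (-1.6, -2.7), which lies in quadrant Q3. The divergence there is about +3, positive as expected for a source.

Q3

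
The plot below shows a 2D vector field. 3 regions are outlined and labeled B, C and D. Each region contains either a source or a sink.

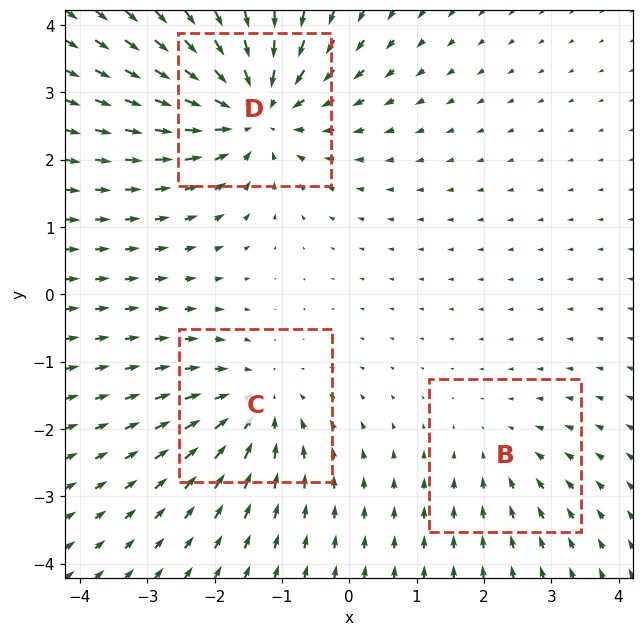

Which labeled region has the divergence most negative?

D

Divergence at each region's feature centre — B: about -2, C: about -3, D: about -5. Region D is most negative.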